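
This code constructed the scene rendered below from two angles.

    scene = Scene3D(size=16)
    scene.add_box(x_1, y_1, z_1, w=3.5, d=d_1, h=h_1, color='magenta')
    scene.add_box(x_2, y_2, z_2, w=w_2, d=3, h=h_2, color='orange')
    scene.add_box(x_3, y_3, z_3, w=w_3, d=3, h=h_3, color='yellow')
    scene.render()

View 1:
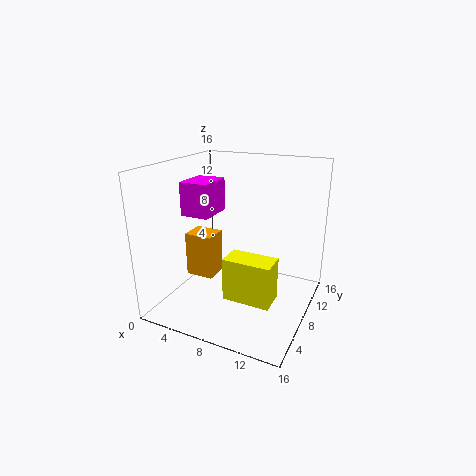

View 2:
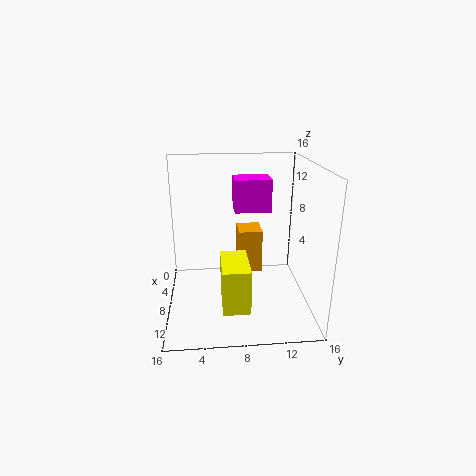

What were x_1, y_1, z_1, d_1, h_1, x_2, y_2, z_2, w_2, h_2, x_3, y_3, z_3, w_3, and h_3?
x_1 = 0.5
y_1 = 8
z_1 = 9.5
d_1 = 4.5
h_1 = 4
x_2 = 0.5
y_2 = 8.5
z_2 = 1.5
w_2 = 3.5
h_2 = 5.5
x_3 = 7
y_3 = 6
z_3 = 1
w_3 = 5.5
h_3 = 5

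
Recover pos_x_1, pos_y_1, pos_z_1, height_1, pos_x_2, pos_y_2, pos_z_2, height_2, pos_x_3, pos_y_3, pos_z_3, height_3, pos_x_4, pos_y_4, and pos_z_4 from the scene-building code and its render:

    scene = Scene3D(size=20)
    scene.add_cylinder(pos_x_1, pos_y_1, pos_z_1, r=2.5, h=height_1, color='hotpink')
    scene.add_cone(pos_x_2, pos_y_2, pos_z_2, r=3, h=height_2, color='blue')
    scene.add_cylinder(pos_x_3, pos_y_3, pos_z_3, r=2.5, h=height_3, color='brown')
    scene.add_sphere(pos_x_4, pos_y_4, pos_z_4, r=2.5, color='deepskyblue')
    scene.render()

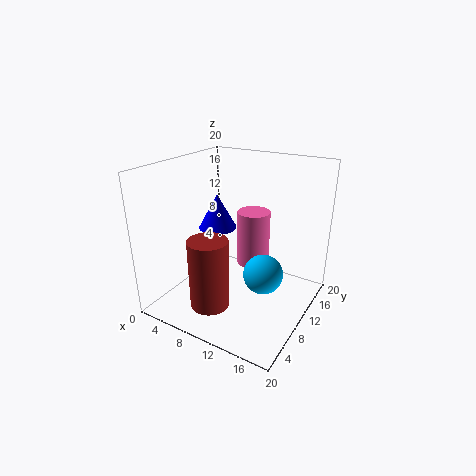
pos_x_1 = 9.5; pos_y_1 = 15.5; pos_z_1 = 3.5; height_1 = 8.5; pos_x_2 = 3.5; pos_y_2 = 14.5; pos_z_2 = 8.5; height_2 = 5.5; pos_x_3 = 10; pos_y_3 = 3; pos_z_3 = 3.5; height_3 = 9; pos_x_4 = 15.5; pos_y_4 = 7; pos_z_4 = 7.5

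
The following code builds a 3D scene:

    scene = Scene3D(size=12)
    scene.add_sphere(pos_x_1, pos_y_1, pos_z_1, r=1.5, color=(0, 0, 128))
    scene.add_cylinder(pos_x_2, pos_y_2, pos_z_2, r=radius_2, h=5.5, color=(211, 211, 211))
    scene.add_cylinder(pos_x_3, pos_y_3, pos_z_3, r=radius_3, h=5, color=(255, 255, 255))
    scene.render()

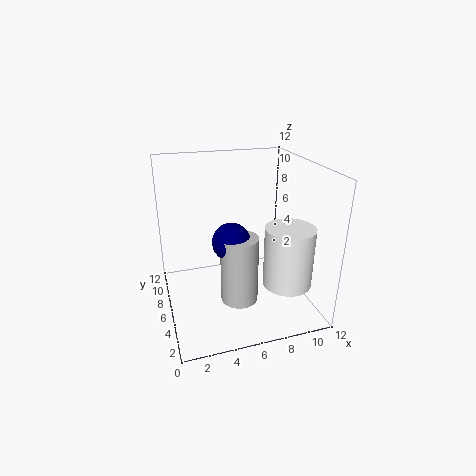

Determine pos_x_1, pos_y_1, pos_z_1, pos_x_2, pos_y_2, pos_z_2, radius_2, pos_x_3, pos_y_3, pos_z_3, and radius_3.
pos_x_1 = 5, pos_y_1 = 4.5, pos_z_1 = 6.5, pos_x_2 = 5.5, pos_y_2 = 4, pos_z_2 = 1.5, radius_2 = 1.5, pos_x_3 = 9.5, pos_y_3 = 3.5, pos_z_3 = 2.5, radius_3 = 2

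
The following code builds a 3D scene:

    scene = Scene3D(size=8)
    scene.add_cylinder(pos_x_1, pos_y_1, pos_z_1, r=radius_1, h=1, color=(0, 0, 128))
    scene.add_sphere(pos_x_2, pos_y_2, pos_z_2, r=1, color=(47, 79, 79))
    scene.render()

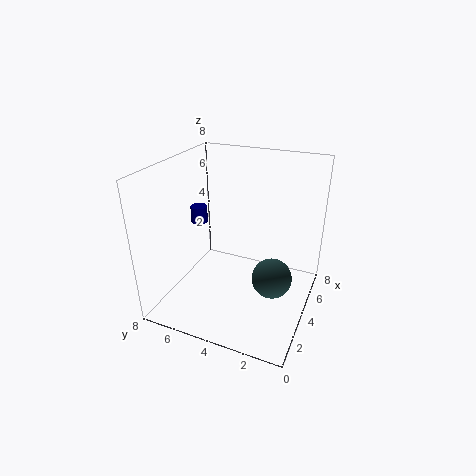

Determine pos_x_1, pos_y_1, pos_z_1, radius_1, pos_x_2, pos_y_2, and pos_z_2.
pos_x_1 = 5, pos_y_1 = 7, pos_z_1 = 4, radius_1 = 0.5, pos_x_2 = 2.5, pos_y_2 = 1.5, pos_z_2 = 3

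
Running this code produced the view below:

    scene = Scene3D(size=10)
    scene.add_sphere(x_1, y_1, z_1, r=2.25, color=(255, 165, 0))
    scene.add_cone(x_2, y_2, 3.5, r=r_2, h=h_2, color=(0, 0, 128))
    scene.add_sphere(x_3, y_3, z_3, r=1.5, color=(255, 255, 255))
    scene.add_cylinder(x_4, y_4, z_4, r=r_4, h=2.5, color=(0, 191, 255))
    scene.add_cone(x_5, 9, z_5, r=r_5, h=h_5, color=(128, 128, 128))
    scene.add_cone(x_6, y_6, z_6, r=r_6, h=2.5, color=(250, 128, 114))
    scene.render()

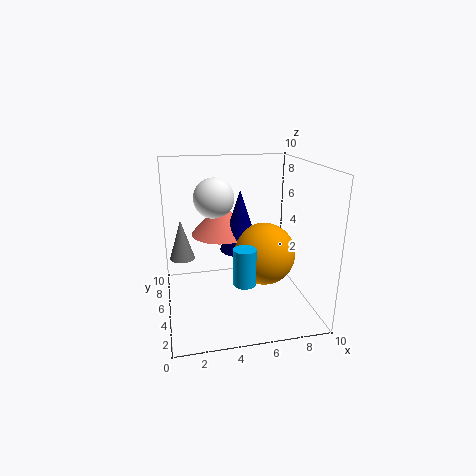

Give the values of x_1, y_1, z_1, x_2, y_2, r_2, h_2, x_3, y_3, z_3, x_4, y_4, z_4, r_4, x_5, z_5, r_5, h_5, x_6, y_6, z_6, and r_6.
x_1 = 7, y_1 = 5.25, z_1 = 3.5, x_2 = 5.5, y_2 = 6.5, r_2 = 1.5, h_2 = 4.5, x_3 = 3.75, y_3 = 7.5, z_3 = 7.25, x_4 = 5, y_4 = 3, z_4 = 2.5, r_4 = 0.75, x_5 = 1.25, z_5 = 2, r_5 = 1, h_5 = 3.25, x_6 = 4.25, y_6 = 7.5, z_6 = 4.5, r_6 = 2.25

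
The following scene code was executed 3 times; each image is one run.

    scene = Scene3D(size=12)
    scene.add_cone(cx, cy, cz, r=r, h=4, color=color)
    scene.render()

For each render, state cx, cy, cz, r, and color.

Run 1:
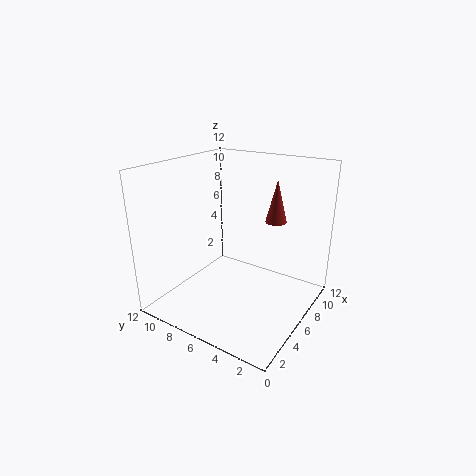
cx = 11, cy = 5, cz = 6, r = 1, color = 'brown'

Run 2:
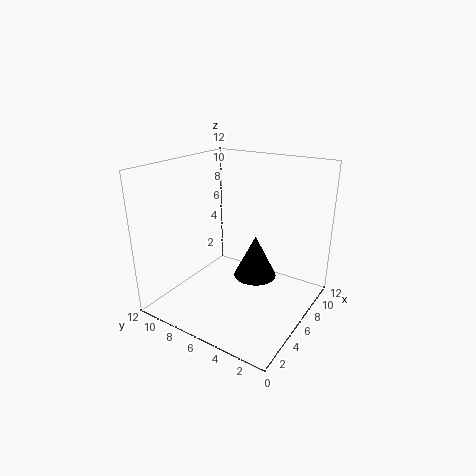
cx = 9, cy = 6, cz = 1, r = 2, color = 'black'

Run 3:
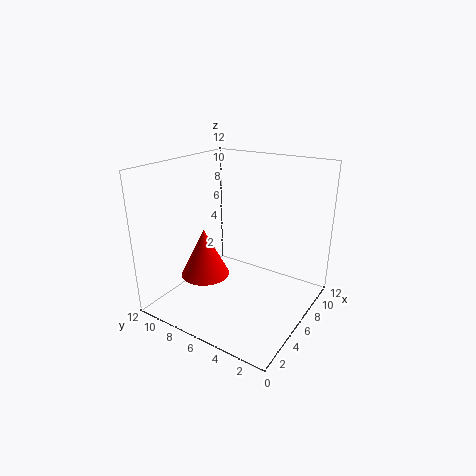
cx = 4, cy = 8, cz = 3, r = 2, color = 'red'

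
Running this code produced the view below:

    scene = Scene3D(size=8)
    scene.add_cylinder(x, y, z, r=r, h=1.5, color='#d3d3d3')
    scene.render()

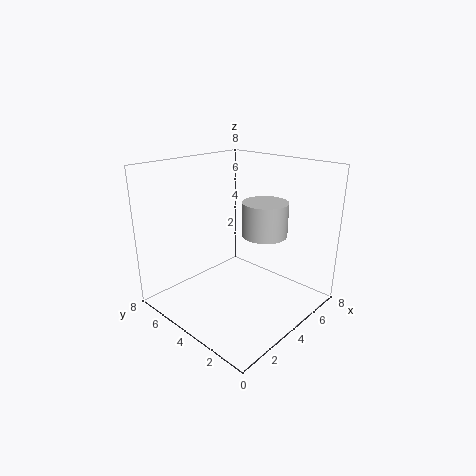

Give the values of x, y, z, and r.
x = 2.5; y = 1; z = 5.5; r = 1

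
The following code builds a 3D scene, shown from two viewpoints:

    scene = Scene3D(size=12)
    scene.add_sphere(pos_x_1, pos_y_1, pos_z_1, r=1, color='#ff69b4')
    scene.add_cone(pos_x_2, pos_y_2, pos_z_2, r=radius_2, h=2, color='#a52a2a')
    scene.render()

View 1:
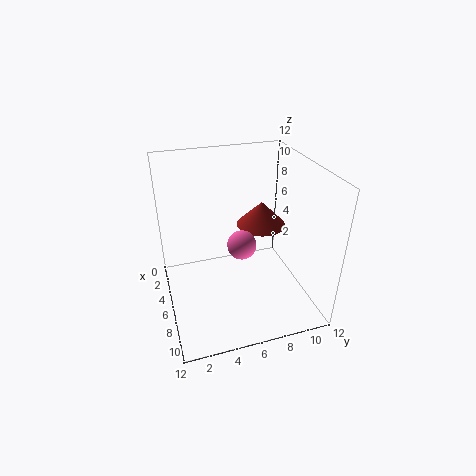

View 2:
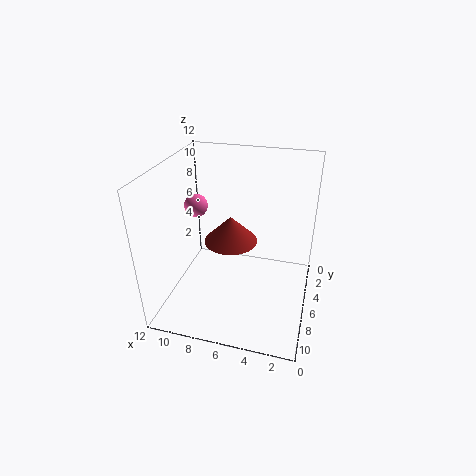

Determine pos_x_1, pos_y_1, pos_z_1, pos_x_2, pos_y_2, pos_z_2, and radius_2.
pos_x_1 = 10, pos_y_1 = 5, pos_z_1 = 8, pos_x_2 = 6, pos_y_2 = 8, pos_z_2 = 7, radius_2 = 2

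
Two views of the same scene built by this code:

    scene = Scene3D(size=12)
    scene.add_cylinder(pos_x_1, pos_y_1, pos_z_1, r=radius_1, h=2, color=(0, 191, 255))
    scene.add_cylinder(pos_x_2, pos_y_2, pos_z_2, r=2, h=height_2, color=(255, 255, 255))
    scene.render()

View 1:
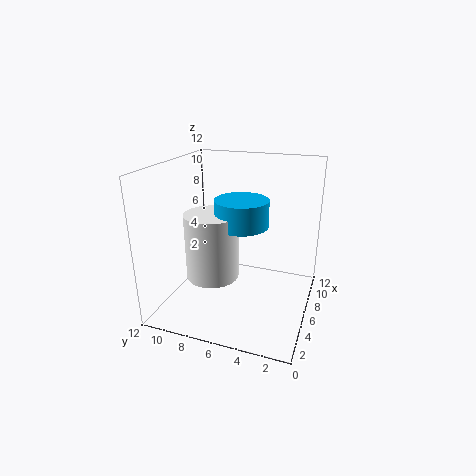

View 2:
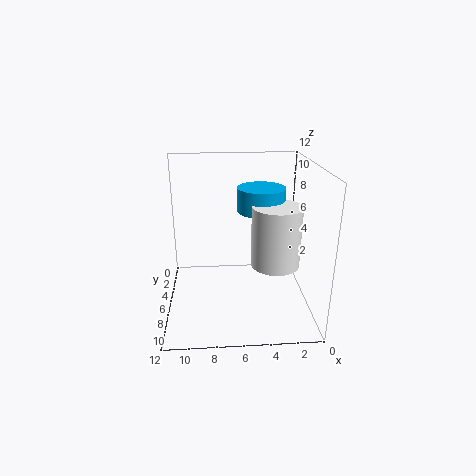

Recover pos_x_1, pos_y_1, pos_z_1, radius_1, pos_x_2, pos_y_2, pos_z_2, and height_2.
pos_x_1 = 4; pos_y_1 = 5; pos_z_1 = 8; radius_1 = 2; pos_x_2 = 3; pos_y_2 = 7; pos_z_2 = 4; height_2 = 5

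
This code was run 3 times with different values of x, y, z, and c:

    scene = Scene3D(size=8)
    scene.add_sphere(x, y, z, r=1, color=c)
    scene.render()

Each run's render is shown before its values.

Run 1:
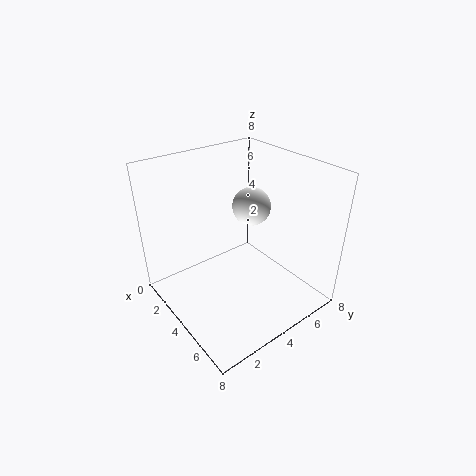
x = 4.5, y = 4.5, z = 6, c = 'white'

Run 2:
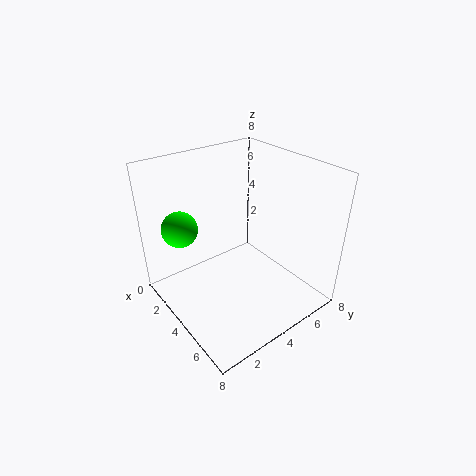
x = 2, y = 1.5, z = 4.5, c = 'lime'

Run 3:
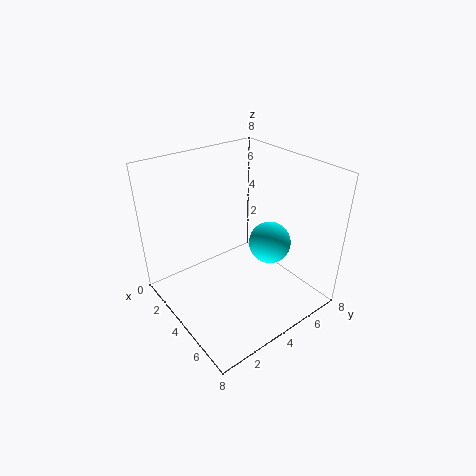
x = 6.5, y = 4, z = 5, c = 'cyan'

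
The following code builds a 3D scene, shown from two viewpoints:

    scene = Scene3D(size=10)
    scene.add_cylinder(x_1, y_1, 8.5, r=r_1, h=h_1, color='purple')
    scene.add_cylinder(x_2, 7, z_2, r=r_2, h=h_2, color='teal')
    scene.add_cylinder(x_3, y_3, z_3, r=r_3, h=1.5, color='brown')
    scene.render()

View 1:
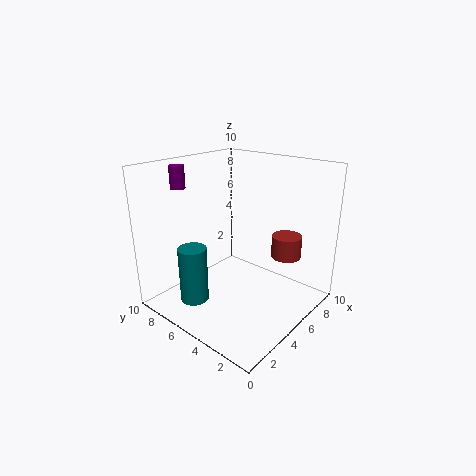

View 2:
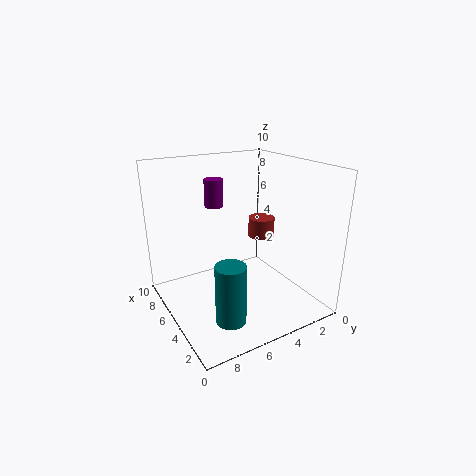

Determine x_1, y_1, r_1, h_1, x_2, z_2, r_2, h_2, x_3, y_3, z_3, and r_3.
x_1 = 2.5; y_1 = 8; r_1 = 0.5; h_1 = 1.5; x_2 = 2.5; z_2 = 0.5; r_2 = 1; h_2 = 4; x_3 = 6.5; y_3 = 2; z_3 = 4; r_3 = 1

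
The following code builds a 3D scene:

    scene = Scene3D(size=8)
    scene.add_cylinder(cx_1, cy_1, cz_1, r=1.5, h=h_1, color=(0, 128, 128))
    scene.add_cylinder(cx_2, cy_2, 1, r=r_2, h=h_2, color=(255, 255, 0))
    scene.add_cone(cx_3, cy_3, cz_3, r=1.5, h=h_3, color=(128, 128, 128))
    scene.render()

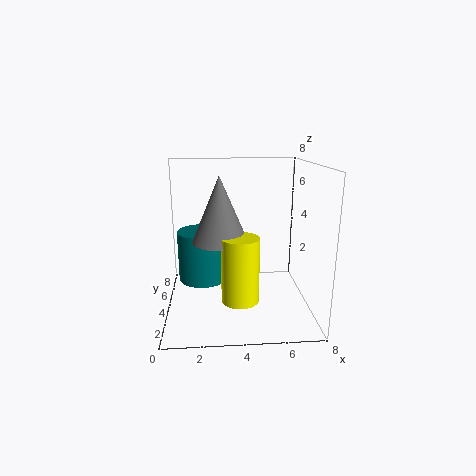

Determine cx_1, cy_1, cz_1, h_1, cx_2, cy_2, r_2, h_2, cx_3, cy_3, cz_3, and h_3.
cx_1 = 2
cy_1 = 5.5
cz_1 = 1
h_1 = 3
cx_2 = 4
cy_2 = 2.5
r_2 = 1
h_2 = 3.5
cx_3 = 3
cy_3 = 3.5
cz_3 = 4
h_3 = 3.5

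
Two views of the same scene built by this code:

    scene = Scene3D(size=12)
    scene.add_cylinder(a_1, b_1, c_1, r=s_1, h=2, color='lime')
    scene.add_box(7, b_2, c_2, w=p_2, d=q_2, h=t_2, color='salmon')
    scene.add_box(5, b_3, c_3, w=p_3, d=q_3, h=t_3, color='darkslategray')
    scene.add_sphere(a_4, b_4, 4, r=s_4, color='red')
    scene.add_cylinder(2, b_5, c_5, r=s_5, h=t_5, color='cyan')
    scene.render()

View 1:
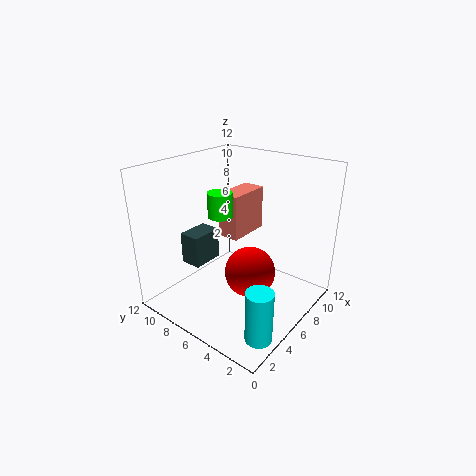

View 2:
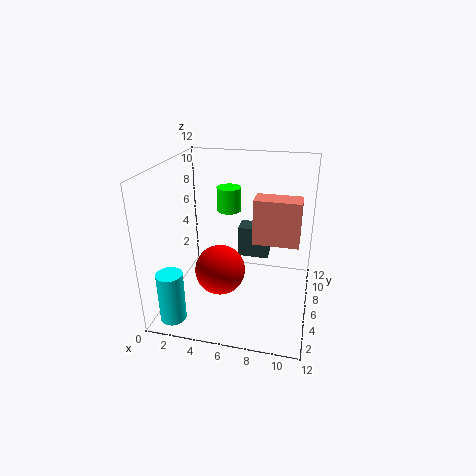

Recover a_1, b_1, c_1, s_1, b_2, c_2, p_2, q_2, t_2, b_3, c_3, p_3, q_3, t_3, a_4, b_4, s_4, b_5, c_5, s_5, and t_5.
a_1 = 5
b_1 = 7
c_1 = 8
s_1 = 1
b_2 = 7
c_2 = 5
p_2 = 4
q_2 = 2
t_2 = 4
b_3 = 10
c_3 = 2
p_3 = 3
q_3 = 2
t_3 = 3
a_4 = 5
b_4 = 4
s_4 = 2
b_5 = 1
c_5 = 1
s_5 = 1
t_5 = 4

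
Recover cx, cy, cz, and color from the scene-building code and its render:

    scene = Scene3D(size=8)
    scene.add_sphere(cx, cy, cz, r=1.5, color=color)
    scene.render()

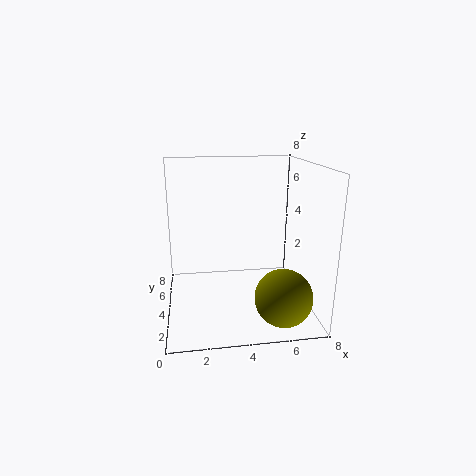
cx = 6, cy = 1.5, cz = 1.5, color = 'olive'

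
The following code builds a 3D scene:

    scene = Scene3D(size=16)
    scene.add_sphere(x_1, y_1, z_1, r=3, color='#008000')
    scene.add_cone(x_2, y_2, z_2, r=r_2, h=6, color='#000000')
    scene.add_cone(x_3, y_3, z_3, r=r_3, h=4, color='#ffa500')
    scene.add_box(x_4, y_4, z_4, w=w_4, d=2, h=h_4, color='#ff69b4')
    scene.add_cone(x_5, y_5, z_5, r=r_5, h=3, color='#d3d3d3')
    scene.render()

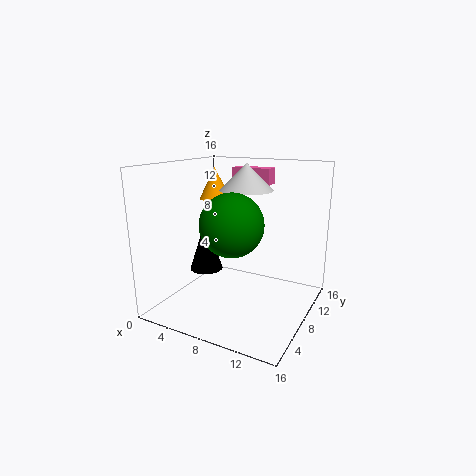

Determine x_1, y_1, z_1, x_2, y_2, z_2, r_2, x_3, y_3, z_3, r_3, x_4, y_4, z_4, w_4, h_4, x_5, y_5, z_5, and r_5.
x_1 = 10, y_1 = 3, z_1 = 11, x_2 = 3, y_2 = 9, z_2 = 3, r_2 = 2, x_3 = 2, y_3 = 13, z_3 = 11, r_3 = 2, x_4 = 4, y_4 = 14, z_4 = 13, w_4 = 5, h_4 = 2, x_5 = 8, y_5 = 10, z_5 = 13, r_5 = 3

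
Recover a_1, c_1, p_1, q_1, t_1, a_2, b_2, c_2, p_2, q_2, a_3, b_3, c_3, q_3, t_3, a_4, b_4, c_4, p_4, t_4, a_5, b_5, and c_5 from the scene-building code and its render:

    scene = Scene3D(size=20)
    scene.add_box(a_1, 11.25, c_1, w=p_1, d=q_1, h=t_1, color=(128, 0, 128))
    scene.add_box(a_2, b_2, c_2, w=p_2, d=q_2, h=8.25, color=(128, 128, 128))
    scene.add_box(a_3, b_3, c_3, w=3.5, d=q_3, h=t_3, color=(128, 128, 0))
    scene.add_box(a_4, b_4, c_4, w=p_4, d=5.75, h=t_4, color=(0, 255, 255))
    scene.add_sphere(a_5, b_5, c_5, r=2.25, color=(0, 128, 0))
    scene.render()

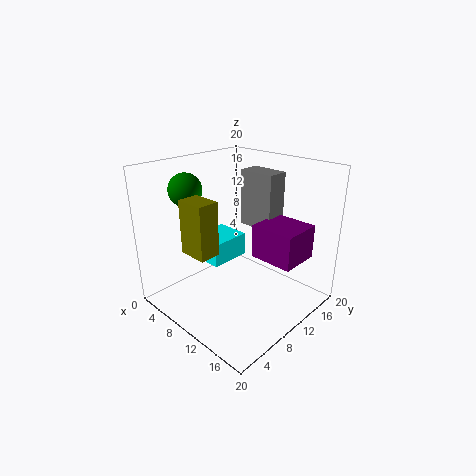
a_1 = 11.5, c_1 = 7.25, p_1 = 6.25, q_1 = 5.75, t_1 = 4.75, a_2 = 6.5, b_2 = 14.25, c_2 = 10, p_2 = 5.5, q_2 = 3.25, a_3 = 10.5, b_3 = 0.25, c_3 = 11.75, q_3 = 2.5, t_3 = 6.25, a_4 = 4.25, b_4 = 6.5, c_4 = 6.5, p_4 = 5, t_4 = 3.25, a_5 = 4.75, b_5 = 5.5, c_5 = 16.75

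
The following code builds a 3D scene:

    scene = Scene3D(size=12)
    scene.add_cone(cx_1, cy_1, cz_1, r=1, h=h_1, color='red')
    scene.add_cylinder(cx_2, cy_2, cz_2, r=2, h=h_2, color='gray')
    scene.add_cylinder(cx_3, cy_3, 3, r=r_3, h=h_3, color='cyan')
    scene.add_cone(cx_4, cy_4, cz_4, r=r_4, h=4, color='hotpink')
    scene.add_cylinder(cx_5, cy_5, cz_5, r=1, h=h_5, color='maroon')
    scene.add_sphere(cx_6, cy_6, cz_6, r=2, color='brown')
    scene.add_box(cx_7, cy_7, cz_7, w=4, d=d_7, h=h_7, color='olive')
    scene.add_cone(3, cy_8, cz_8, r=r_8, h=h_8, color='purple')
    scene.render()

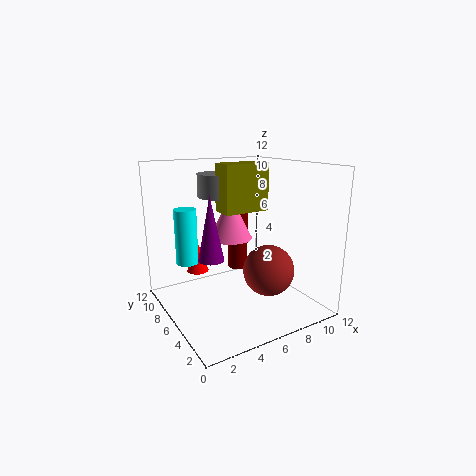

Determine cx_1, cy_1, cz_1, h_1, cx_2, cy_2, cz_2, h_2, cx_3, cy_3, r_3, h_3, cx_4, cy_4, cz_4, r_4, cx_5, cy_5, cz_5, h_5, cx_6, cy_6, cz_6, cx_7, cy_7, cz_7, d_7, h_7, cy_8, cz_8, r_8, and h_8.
cx_1 = 4, cy_1 = 10, cz_1 = 2, h_1 = 3, cx_2 = 6, cy_2 = 9, cz_2 = 9, h_2 = 2, cx_3 = 3, cy_3 = 10, r_3 = 1, h_3 = 5, cx_4 = 7, cy_4 = 9, cz_4 = 5, r_4 = 2, cx_5 = 9, cy_5 = 11, cz_5 = 1, h_5 = 6, cx_6 = 7, cy_6 = 3, cz_6 = 4, cx_7 = 5, cy_7 = 6, cz_7 = 8, d_7 = 2, h_7 = 4, cy_8 = 5, cz_8 = 5, r_8 = 1, h_8 = 5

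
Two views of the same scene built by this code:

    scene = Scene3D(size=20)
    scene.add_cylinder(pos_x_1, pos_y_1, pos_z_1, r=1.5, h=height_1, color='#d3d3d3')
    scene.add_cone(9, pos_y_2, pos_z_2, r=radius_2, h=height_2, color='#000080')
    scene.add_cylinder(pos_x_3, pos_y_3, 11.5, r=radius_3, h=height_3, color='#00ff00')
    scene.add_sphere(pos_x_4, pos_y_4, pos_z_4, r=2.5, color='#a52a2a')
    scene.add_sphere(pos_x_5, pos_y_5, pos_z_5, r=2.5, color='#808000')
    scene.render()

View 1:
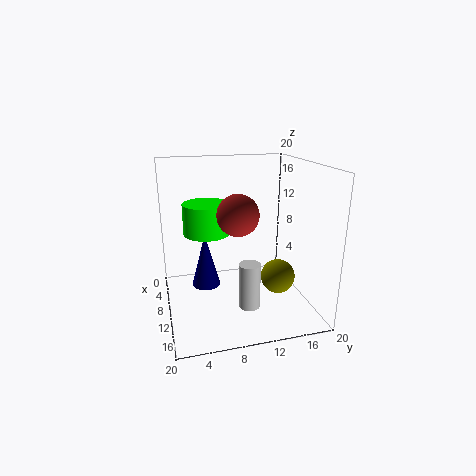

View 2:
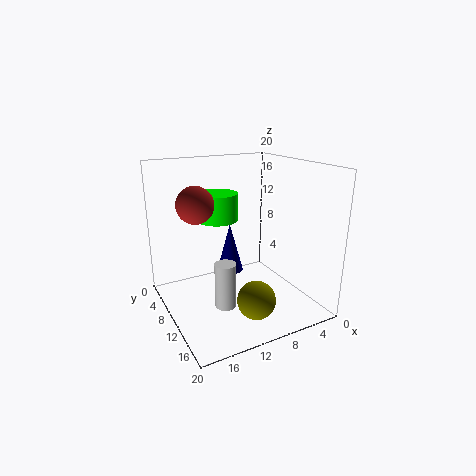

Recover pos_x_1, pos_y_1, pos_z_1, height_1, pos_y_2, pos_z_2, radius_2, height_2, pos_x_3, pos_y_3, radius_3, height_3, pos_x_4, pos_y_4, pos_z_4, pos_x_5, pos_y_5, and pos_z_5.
pos_x_1 = 12.5; pos_y_1 = 11; pos_z_1 = 0.5; height_1 = 6.5; pos_y_2 = 5.5; pos_z_2 = 3; radius_2 = 2; height_2 = 7.5; pos_x_3 = 11; pos_y_3 = 5.5; radius_3 = 3; height_3 = 4; pos_x_4 = 15.5; pos_y_4 = 8.5; pos_z_4 = 15; pos_x_5 = 10.5; pos_y_5 = 16; pos_z_5 = 3.5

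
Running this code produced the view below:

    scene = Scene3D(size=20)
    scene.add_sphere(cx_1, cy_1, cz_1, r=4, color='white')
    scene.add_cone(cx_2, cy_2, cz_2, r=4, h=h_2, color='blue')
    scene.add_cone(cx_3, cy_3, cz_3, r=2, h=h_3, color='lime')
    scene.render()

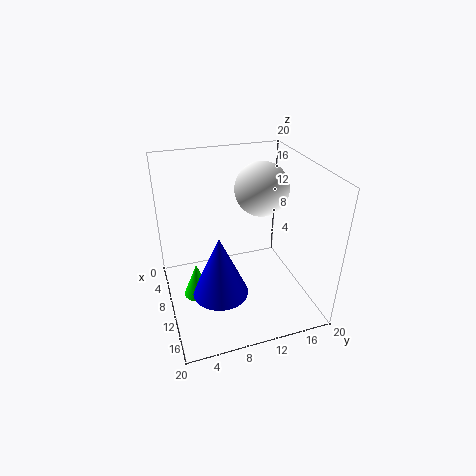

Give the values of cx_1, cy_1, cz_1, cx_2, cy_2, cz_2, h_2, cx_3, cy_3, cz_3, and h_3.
cx_1 = 6, cy_1 = 15, cz_1 = 15, cx_2 = 11, cy_2 = 7, cz_2 = 2, h_2 = 9, cx_3 = 9, cy_3 = 4, cz_3 = 1, h_3 = 5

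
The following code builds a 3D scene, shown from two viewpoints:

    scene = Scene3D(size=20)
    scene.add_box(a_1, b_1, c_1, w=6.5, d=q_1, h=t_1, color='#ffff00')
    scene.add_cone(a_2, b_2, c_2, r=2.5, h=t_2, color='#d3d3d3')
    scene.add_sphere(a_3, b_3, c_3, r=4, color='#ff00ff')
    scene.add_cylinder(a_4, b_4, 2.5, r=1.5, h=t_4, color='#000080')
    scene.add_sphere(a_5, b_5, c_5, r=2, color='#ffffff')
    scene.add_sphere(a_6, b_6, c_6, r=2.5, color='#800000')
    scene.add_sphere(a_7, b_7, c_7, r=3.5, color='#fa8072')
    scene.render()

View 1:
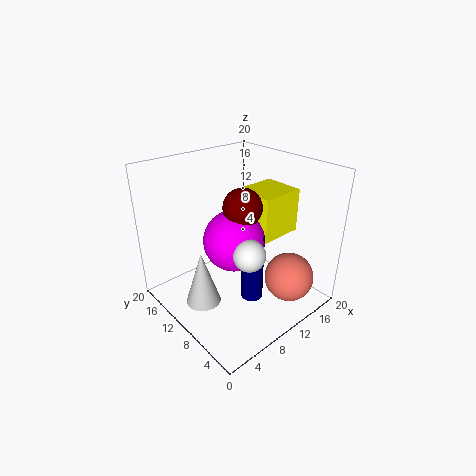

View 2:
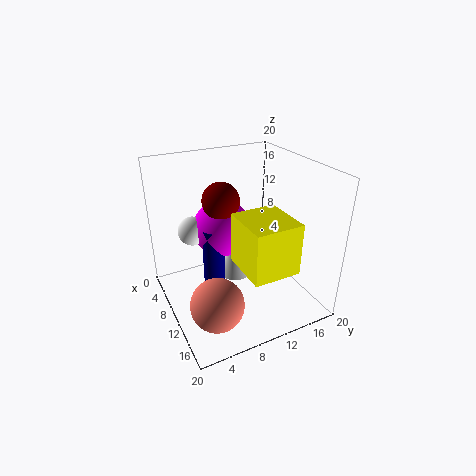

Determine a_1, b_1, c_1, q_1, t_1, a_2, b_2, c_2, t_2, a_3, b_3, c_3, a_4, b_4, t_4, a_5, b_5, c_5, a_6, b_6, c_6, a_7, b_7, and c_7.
a_1 = 13, b_1 = 7.5, c_1 = 9, q_1 = 6, t_1 = 6.5, a_2 = 5, b_2 = 12, c_2 = 0.5, t_2 = 8, a_3 = 8, b_3 = 8.5, c_3 = 11, a_4 = 9.5, b_4 = 6.5, t_4 = 9.5, a_5 = 7, b_5 = 4.5, c_5 = 11, a_6 = 9, b_6 = 8, c_6 = 15.5, a_7 = 15, b_7 = 4.5, c_7 = 4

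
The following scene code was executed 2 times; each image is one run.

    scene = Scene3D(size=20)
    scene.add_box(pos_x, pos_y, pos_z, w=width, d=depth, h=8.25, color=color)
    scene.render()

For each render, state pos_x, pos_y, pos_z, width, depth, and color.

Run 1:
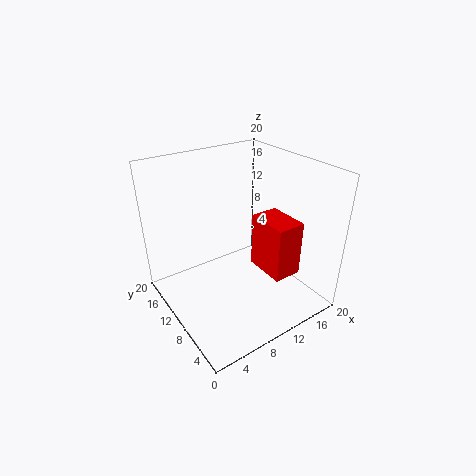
pos_x = 13.75, pos_y = 5.5, pos_z = 3.5, width = 4.25, depth = 6.25, color = 'red'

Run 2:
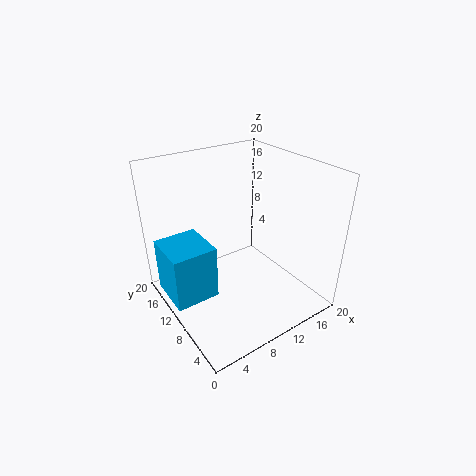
pos_x = 0.75, pos_y = 11.25, pos_z = 0.25, width = 6.5, depth = 7, color = 'deepskyblue'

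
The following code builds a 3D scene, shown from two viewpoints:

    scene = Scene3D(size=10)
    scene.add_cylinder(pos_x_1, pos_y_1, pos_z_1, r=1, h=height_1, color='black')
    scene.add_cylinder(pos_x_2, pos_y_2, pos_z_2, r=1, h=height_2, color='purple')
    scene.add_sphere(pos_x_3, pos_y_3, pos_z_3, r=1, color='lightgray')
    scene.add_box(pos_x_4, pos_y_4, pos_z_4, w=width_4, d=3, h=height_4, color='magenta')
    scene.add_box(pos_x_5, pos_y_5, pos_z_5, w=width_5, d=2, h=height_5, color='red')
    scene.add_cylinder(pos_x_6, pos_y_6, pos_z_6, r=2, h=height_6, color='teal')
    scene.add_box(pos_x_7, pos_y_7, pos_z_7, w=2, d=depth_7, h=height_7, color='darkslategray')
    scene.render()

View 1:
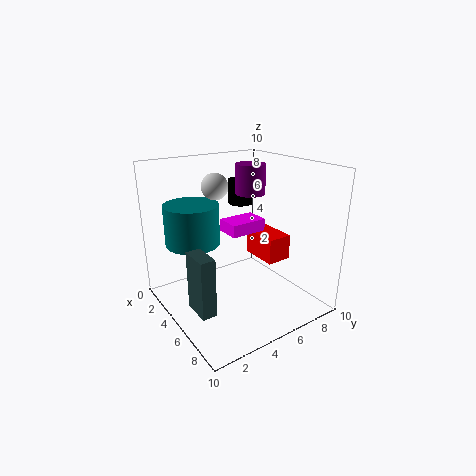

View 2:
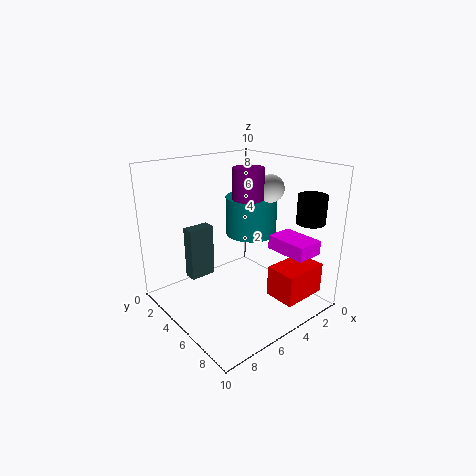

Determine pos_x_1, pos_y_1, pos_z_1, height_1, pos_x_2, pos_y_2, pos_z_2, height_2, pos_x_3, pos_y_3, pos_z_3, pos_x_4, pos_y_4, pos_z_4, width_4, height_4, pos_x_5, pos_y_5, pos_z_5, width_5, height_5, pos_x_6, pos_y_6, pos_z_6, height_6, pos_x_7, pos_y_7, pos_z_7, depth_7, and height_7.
pos_x_1 = 1
pos_y_1 = 8
pos_z_1 = 6
height_1 = 2
pos_x_2 = 5
pos_y_2 = 6
pos_z_2 = 8
height_2 = 2
pos_x_3 = 2
pos_y_3 = 5
pos_z_3 = 8
pos_x_4 = 1
pos_y_4 = 6
pos_z_4 = 4
width_4 = 2
height_4 = 1
pos_x_5 = 2
pos_y_5 = 8
pos_z_5 = 2
width_5 = 3
height_5 = 2
pos_x_6 = 2
pos_y_6 = 3
pos_z_6 = 4
height_6 = 3
pos_x_7 = 5
pos_y_7 = 1
pos_z_7 = 1
depth_7 = 1
height_7 = 4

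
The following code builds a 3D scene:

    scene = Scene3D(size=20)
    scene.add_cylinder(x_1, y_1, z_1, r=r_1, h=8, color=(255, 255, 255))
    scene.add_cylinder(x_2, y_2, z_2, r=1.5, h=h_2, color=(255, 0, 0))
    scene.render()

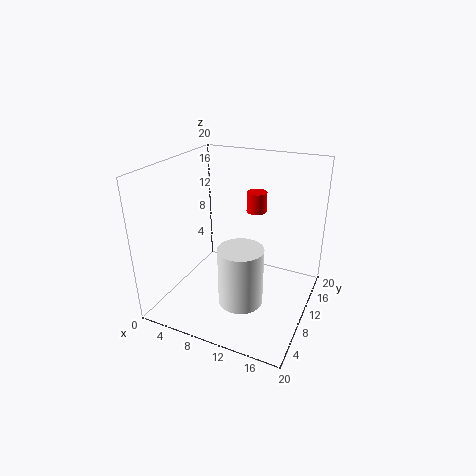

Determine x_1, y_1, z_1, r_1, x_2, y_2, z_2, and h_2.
x_1 = 12
y_1 = 6.5
z_1 = 2.5
r_1 = 3
x_2 = 10.5
y_2 = 15.5
z_2 = 12
h_2 = 3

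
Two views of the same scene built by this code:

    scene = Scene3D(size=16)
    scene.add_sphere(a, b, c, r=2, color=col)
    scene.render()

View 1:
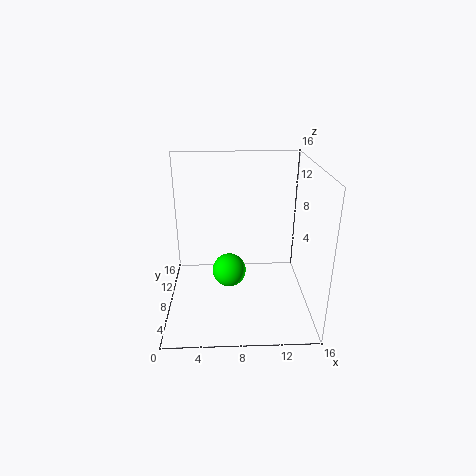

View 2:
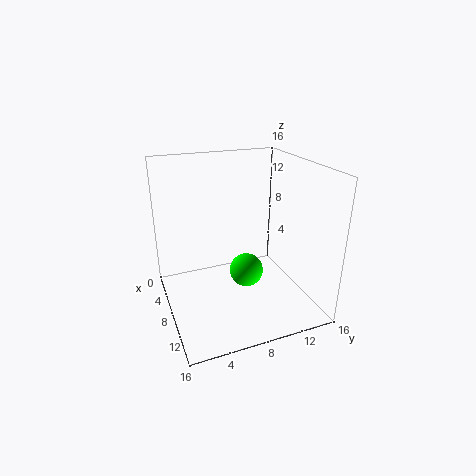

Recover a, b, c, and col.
a = 7; b = 9.5; c = 3; col = 'lime'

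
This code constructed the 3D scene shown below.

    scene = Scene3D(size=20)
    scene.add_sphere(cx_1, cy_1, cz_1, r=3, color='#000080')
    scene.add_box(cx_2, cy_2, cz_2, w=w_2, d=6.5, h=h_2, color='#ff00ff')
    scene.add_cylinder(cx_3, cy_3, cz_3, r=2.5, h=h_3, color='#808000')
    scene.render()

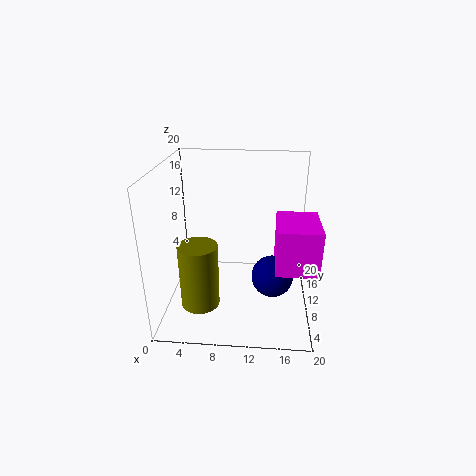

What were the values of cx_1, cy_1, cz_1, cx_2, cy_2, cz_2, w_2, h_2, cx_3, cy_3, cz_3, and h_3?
cx_1 = 15; cy_1 = 10; cz_1 = 4; cx_2 = 15; cy_2 = 1.5; cz_2 = 9.5; w_2 = 5; h_2 = 5.5; cx_3 = 5.5; cy_3 = 4.5; cz_3 = 3; h_3 = 8.5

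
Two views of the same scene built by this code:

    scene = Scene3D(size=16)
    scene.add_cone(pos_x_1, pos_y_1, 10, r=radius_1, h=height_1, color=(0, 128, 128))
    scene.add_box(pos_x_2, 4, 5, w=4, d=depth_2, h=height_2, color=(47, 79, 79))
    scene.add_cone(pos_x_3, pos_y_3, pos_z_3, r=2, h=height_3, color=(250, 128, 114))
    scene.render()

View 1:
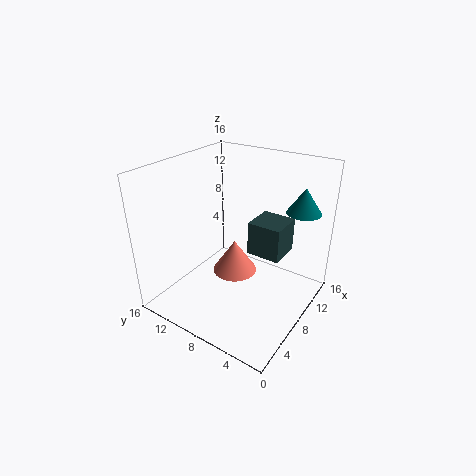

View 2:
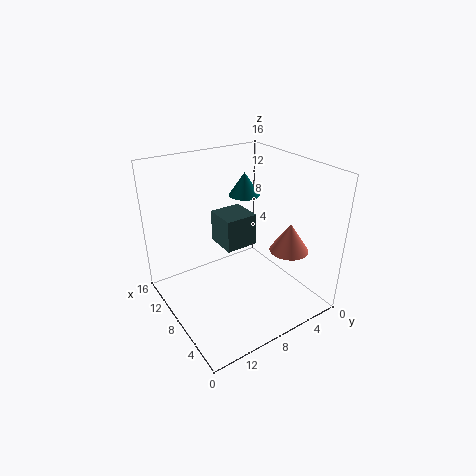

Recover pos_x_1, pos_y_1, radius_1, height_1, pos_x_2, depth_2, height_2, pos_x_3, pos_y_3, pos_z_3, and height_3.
pos_x_1 = 14, pos_y_1 = 3, radius_1 = 2, height_1 = 3, pos_x_2 = 10, depth_2 = 4, height_2 = 4, pos_x_3 = 3, pos_y_3 = 5, pos_z_3 = 8, height_3 = 3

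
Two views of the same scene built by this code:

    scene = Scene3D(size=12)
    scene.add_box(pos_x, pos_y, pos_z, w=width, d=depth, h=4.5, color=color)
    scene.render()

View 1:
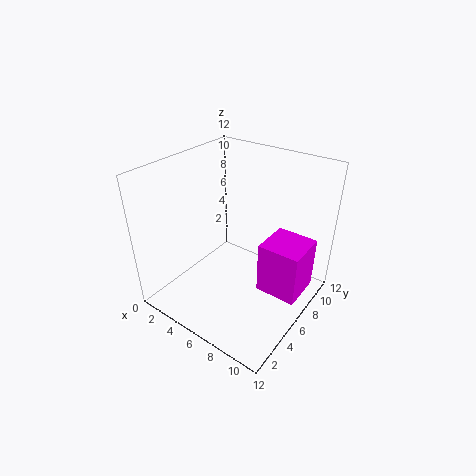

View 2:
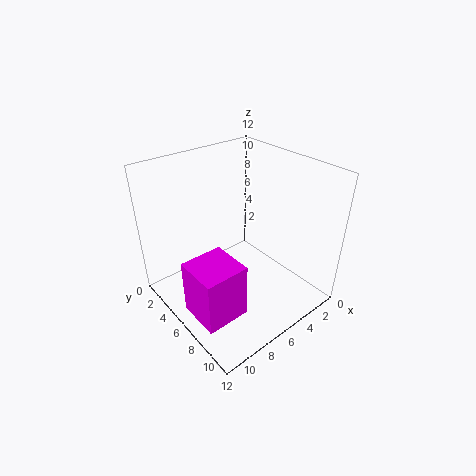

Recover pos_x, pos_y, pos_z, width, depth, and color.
pos_x = 8; pos_y = 6; pos_z = 1.5; width = 3.5; depth = 3.5; color = 'magenta'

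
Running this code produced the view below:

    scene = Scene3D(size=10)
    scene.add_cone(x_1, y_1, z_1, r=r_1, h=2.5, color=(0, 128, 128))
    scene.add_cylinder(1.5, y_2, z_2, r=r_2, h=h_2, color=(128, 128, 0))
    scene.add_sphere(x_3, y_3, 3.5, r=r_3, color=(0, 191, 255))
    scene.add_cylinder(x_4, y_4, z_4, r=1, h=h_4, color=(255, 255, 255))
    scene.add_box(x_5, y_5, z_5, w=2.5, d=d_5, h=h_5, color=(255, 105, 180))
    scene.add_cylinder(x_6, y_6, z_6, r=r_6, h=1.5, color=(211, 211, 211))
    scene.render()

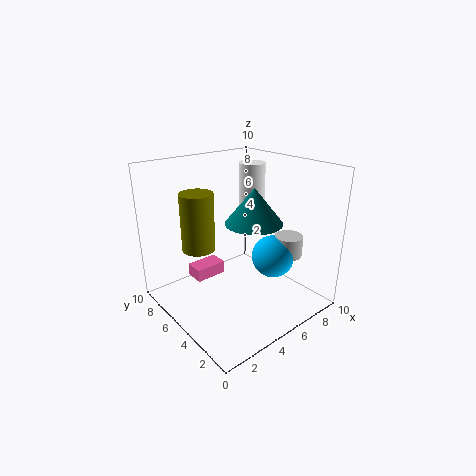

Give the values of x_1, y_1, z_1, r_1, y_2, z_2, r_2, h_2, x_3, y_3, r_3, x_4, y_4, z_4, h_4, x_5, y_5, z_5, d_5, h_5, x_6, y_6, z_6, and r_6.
x_1 = 6, y_1 = 4.5, z_1 = 6, r_1 = 2, y_2 = 4.5, z_2 = 5.5, r_2 = 1, h_2 = 3.5, x_3 = 7, y_3 = 3.5, r_3 = 1.5, x_4 = 8, y_4 = 7, z_4 = 5, h_4 = 4.5, x_5 = 3.5, y_5 = 8, z_5 = 0.5, d_5 = 1.5, h_5 = 1, x_6 = 8, y_6 = 3, z_6 = 3.5, r_6 = 1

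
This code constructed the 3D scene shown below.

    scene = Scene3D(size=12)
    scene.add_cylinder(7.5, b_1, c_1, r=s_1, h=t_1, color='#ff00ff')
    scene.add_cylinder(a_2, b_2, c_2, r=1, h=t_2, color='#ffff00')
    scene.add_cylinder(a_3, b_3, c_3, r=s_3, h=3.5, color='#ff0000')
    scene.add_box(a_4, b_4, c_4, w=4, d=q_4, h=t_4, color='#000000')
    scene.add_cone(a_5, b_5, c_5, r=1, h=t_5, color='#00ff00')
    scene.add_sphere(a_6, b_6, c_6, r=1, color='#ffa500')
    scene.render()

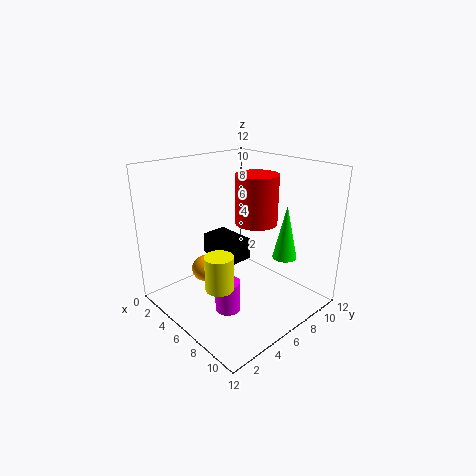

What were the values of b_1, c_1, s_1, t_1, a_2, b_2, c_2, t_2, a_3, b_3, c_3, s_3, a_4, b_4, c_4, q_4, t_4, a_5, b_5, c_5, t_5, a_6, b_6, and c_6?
b_1 = 3.5, c_1 = 1, s_1 = 1, t_1 = 2.5, a_2 = 9, b_2 = 1.5, c_2 = 4.5, t_2 = 2.5, a_3 = 9, b_3 = 5, c_3 = 8.5, s_3 = 1.5, a_4 = 0.5, b_4 = 6.5, c_4 = 2.5, q_4 = 2.5, t_4 = 2, a_5 = 9, b_5 = 8.5, c_5 = 4.5, t_5 = 4.5, a_6 = 6, b_6 = 2.5, c_6 = 4.5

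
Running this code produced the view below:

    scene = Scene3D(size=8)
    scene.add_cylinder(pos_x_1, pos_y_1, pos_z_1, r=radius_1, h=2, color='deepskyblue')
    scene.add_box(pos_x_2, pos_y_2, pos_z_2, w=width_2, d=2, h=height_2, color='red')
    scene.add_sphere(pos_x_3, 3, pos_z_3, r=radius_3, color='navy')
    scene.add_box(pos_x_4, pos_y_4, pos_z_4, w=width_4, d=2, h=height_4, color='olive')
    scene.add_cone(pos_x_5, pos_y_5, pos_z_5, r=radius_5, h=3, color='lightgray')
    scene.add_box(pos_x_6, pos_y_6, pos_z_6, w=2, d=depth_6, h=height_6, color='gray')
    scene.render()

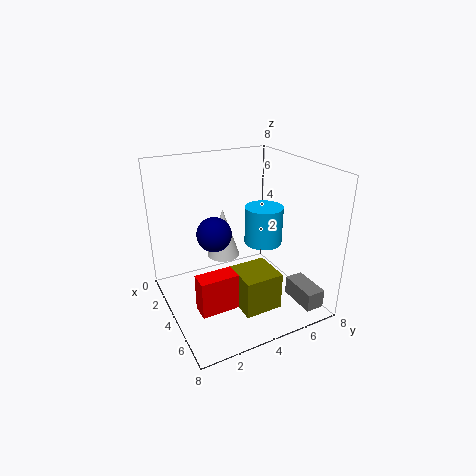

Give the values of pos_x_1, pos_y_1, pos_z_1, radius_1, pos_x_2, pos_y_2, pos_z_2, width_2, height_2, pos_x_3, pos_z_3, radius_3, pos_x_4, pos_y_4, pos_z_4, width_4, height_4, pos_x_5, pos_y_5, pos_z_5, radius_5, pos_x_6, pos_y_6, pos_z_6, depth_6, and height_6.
pos_x_1 = 5, pos_y_1 = 5, pos_z_1 = 4, radius_1 = 1, pos_x_2 = 5, pos_y_2 = 1, pos_z_2 = 1, width_2 = 1, height_2 = 2, pos_x_3 = 3, pos_z_3 = 4, radius_3 = 1, pos_x_4 = 5, pos_y_4 = 3, pos_z_4 = 1, width_4 = 2, height_4 = 2, pos_x_5 = 2, pos_y_5 = 4, pos_z_5 = 2, radius_5 = 1, pos_x_6 = 6, pos_y_6 = 6, pos_z_6 = 1, depth_6 = 1, height_6 = 1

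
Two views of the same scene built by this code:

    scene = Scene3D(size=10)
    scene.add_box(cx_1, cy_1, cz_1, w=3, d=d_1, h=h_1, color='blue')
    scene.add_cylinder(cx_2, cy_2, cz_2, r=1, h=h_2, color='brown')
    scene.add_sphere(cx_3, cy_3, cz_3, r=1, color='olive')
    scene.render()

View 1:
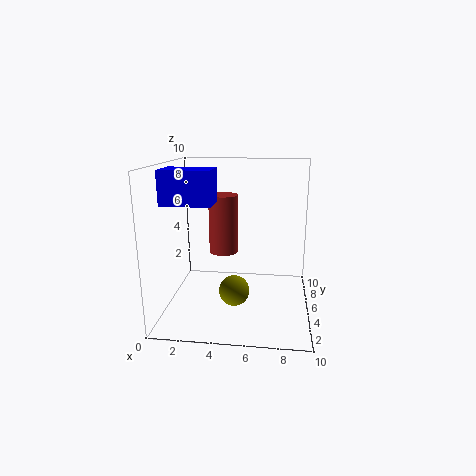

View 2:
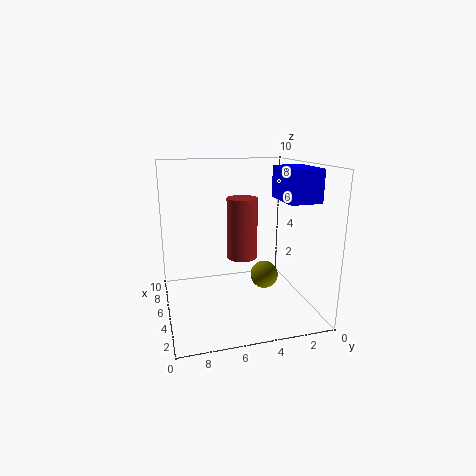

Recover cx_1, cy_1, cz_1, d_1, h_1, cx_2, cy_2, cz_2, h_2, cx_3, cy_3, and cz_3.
cx_1 = 1, cy_1 = 1, cz_1 = 8, d_1 = 2, h_1 = 2, cx_2 = 4, cy_2 = 5, cz_2 = 4, h_2 = 4, cx_3 = 5, cy_3 = 3, cz_3 = 2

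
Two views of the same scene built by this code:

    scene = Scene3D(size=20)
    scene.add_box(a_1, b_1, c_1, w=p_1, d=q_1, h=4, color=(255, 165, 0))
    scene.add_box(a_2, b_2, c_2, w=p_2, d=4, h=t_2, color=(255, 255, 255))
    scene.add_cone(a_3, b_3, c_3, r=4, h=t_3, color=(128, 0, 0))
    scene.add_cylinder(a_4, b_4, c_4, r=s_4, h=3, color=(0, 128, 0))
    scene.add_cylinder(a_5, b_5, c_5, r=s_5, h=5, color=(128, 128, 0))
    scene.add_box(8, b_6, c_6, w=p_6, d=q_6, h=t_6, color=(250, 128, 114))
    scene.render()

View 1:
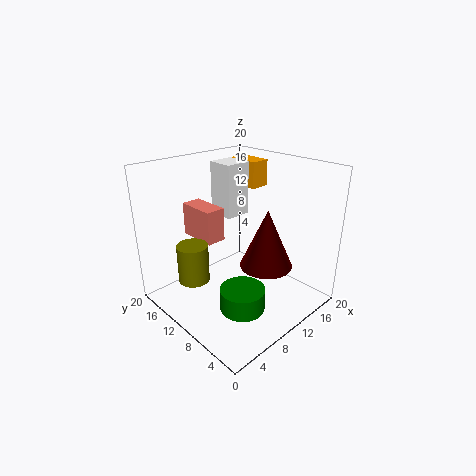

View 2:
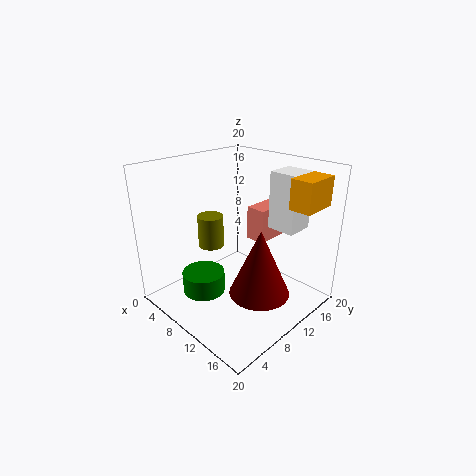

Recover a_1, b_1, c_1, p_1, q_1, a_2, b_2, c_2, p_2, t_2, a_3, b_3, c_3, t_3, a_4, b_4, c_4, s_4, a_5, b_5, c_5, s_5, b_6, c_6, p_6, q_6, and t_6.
a_1 = 16; b_1 = 13; c_1 = 15; p_1 = 3; q_1 = 5; a_2 = 12; b_2 = 14; c_2 = 11; p_2 = 4; t_2 = 8; a_3 = 15; b_3 = 9; c_3 = 4; t_3 = 9; a_4 = 7; b_4 = 6; c_4 = 2; s_4 = 3; a_5 = 3; b_5 = 11; c_5 = 6; s_5 = 2; b_6 = 14; c_6 = 8; p_6 = 3; q_6 = 6; t_6 = 5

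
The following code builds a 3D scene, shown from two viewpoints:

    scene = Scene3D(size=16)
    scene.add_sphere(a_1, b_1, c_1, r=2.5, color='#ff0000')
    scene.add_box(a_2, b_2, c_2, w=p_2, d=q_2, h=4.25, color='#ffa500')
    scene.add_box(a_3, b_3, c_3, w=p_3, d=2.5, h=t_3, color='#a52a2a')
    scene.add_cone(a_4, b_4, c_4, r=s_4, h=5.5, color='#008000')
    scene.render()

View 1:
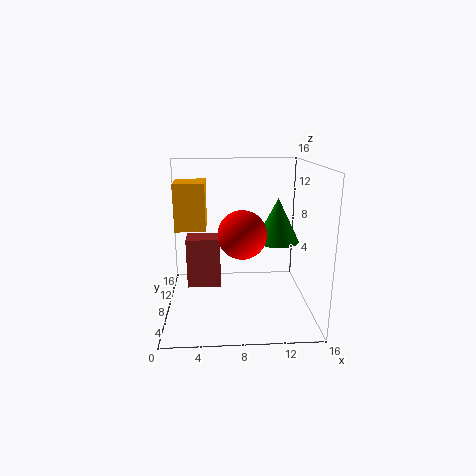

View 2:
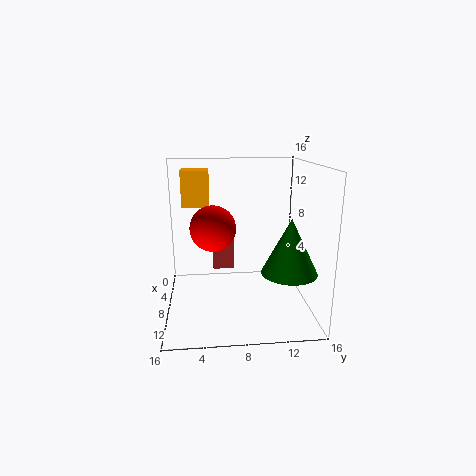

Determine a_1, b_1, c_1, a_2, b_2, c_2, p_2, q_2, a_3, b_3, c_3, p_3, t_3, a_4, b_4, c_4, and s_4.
a_1 = 8.25; b_1 = 5.25; c_1 = 9.25; a_2 = 2; b_2 = 1.75; c_2 = 10.75; p_2 = 2.75; q_2 = 3.25; a_3 = 2.5; b_3 = 5.25; c_3 = 3.5; p_3 = 3.5; t_3 = 5.25; a_4 = 13.25; b_4 = 12.5; c_4 = 6; s_4 = 2.75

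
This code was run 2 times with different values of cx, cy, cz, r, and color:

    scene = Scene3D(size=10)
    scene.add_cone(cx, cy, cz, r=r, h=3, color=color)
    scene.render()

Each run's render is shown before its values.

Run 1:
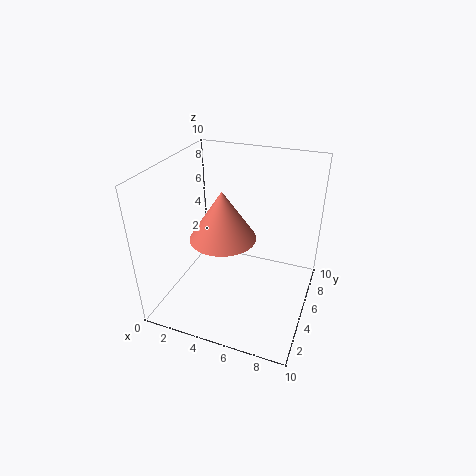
cx = 5
cy = 2.5
cz = 6.5
r = 2
color = 'salmon'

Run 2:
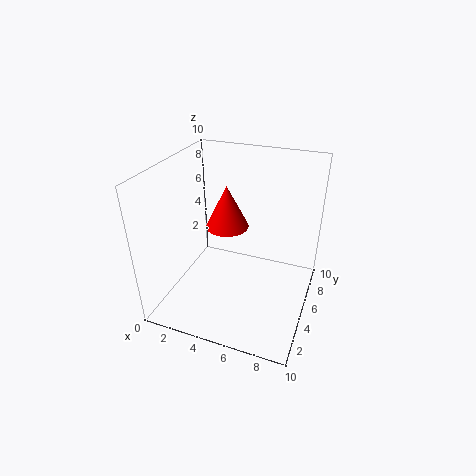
cx = 4
cy = 5.5
cz = 5.5
r = 1.5
color = 'red'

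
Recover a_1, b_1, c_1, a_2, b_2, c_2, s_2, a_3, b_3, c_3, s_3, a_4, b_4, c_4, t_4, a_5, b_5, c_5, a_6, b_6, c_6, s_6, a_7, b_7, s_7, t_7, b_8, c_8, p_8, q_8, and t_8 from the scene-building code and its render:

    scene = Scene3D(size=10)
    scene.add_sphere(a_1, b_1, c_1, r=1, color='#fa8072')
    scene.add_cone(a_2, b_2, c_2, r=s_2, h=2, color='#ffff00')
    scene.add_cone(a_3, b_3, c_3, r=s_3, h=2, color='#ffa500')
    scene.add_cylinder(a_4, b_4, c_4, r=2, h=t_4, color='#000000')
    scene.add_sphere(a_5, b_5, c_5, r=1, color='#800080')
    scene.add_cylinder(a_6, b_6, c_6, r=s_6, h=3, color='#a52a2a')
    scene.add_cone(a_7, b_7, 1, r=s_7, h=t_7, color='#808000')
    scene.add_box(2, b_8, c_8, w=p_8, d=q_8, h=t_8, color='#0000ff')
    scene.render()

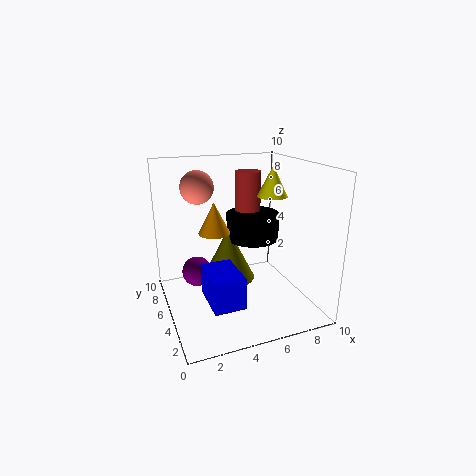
a_1 = 2
b_1 = 4
c_1 = 9
a_2 = 7
b_2 = 4
c_2 = 8
s_2 = 1
a_3 = 3
b_3 = 4
c_3 = 6
s_3 = 1
a_4 = 7
b_4 = 7
c_4 = 4
t_4 = 2
a_5 = 2
b_5 = 5
c_5 = 3
a_6 = 7
b_6 = 8
c_6 = 6
s_6 = 1
a_7 = 5
b_7 = 7
s_7 = 2
t_7 = 4
b_8 = 1
c_8 = 2
p_8 = 2
q_8 = 3
t_8 = 2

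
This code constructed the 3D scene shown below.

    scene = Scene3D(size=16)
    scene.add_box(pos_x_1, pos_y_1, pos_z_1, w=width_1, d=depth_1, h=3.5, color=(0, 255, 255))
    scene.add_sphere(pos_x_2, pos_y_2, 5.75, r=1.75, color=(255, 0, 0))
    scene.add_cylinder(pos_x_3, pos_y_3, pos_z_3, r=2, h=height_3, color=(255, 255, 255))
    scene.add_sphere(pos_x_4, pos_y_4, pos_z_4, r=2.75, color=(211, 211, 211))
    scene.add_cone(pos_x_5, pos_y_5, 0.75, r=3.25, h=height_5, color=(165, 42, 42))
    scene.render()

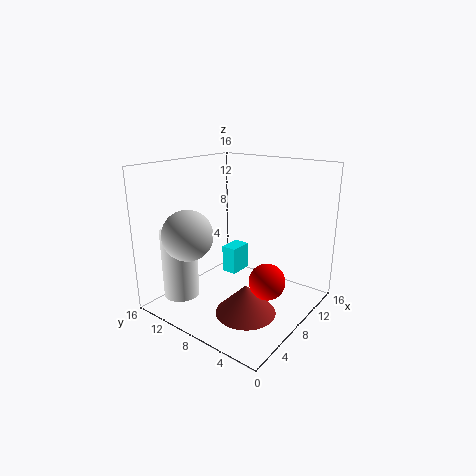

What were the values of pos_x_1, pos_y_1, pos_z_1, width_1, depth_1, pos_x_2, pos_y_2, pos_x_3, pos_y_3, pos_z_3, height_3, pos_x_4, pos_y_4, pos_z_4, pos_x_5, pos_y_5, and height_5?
pos_x_1 = 11.5
pos_y_1 = 11.25
pos_z_1 = 1
width_1 = 3
depth_1 = 2
pos_x_2 = 5
pos_y_2 = 2.25
pos_x_3 = 3.75
pos_y_3 = 13
pos_z_3 = 1.25
height_3 = 7.75
pos_x_4 = 3.75
pos_y_4 = 11.5
pos_z_4 = 8.75
pos_x_5 = 5.75
pos_y_5 = 5.25
height_5 = 3.25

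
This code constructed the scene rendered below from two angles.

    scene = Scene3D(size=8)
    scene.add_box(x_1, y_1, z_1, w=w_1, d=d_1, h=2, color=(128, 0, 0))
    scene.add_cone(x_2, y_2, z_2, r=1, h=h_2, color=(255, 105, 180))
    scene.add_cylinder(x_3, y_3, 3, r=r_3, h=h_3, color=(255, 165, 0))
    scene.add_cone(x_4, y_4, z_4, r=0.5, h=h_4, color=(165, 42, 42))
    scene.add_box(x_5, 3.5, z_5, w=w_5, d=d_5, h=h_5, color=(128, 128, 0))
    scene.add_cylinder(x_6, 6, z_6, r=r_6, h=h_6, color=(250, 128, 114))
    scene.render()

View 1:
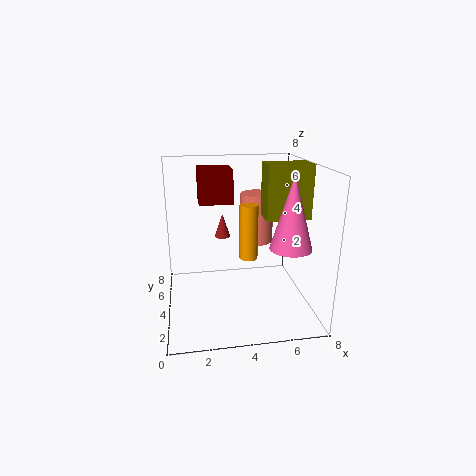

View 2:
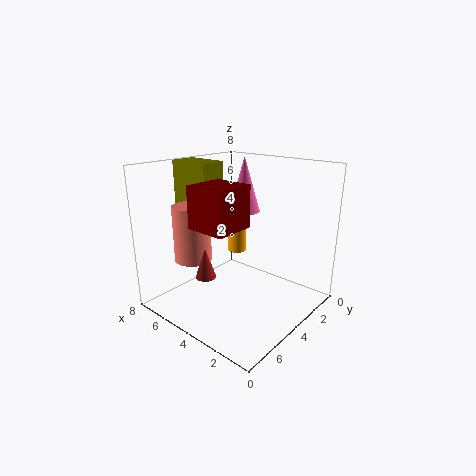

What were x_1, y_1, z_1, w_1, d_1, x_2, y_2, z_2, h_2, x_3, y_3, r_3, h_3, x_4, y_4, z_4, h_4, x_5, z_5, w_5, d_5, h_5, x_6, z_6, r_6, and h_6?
x_1 = 2
y_1 = 5.5
z_1 = 5.5
w_1 = 2
d_1 = 2
x_2 = 6
y_2 = 1
z_2 = 4.5
h_2 = 3.5
x_3 = 4.5
y_3 = 3.5
r_3 = 0.5
h_3 = 3
x_4 = 3.5
y_4 = 7
z_4 = 3
h_4 = 1.5
x_5 = 5.5
z_5 = 5
w_5 = 2.5
d_5 = 1.5
h_5 = 3
x_6 = 5.5
z_6 = 3
r_6 = 1
h_6 = 3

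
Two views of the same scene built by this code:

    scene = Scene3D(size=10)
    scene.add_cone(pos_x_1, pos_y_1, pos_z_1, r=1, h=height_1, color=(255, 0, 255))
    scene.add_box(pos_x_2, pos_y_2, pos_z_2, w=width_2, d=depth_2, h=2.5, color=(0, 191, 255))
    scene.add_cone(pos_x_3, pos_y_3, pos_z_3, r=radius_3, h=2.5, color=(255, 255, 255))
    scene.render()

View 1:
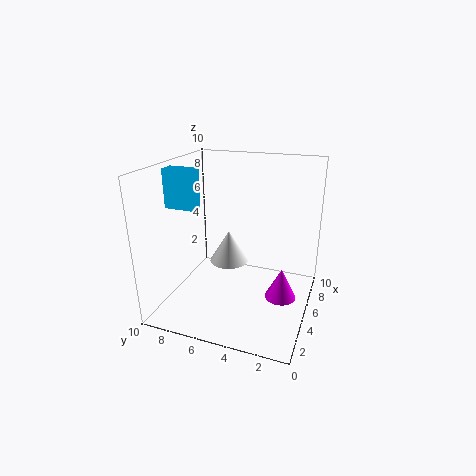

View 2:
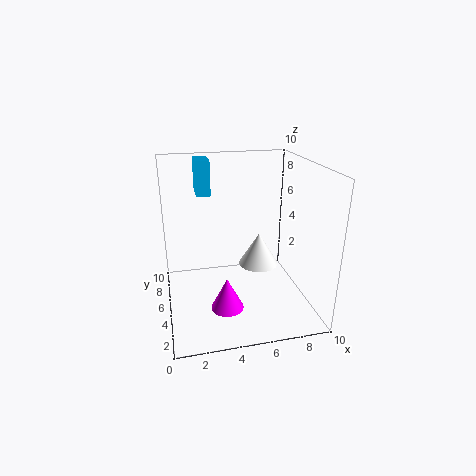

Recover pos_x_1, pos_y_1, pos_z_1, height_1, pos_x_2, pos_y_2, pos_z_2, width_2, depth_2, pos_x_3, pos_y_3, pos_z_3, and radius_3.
pos_x_1 = 3.5
pos_y_1 = 1.5
pos_z_1 = 2
height_1 = 2
pos_x_2 = 2.5
pos_y_2 = 7
pos_z_2 = 7.5
width_2 = 1
depth_2 = 2
pos_x_3 = 7
pos_y_3 = 6.5
pos_z_3 = 2
radius_3 = 1.5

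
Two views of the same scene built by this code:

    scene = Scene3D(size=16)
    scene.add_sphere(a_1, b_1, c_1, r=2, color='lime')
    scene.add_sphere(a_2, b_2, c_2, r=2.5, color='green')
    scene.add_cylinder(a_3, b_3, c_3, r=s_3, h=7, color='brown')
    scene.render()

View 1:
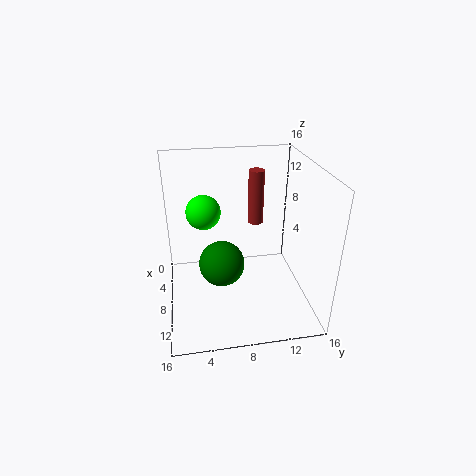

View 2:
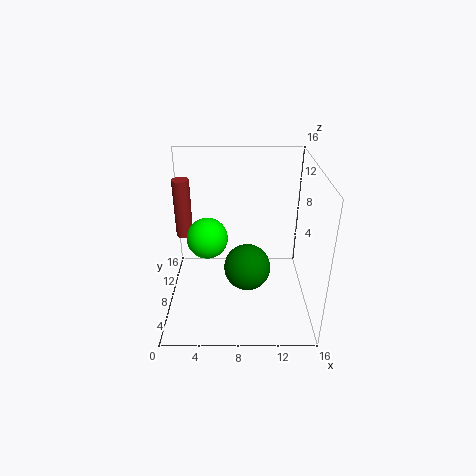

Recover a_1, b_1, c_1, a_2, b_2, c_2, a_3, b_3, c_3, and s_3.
a_1 = 5; b_1 = 4.5; c_1 = 10; a_2 = 9; b_2 = 6; c_2 = 5.5; a_3 = 1.5; b_3 = 11.5; c_3 = 6.5; s_3 = 1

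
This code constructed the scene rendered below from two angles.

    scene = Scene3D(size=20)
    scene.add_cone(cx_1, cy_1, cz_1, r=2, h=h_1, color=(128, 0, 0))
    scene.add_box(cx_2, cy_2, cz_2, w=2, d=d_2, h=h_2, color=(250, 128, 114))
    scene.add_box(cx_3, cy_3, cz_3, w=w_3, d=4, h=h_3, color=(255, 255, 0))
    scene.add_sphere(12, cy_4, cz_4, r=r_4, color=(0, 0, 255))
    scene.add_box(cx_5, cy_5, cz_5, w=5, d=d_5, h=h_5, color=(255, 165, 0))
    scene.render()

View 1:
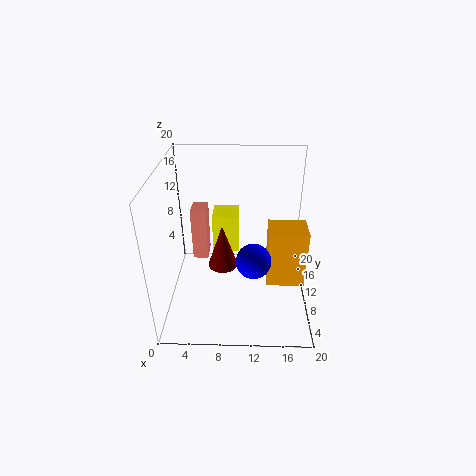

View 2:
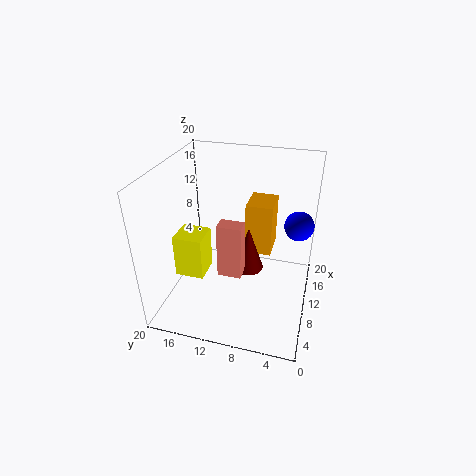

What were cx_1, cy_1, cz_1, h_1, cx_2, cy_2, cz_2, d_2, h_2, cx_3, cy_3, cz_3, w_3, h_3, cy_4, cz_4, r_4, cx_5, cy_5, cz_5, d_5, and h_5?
cx_1 = 8
cy_1 = 8
cz_1 = 7
h_1 = 6
cx_2 = 4
cy_2 = 8
cz_2 = 8
d_2 = 3
h_2 = 7
cx_3 = 6
cy_3 = 14
cz_3 = 5
w_3 = 4
h_3 = 6
cy_4 = 2
cz_4 = 12
r_4 = 2
cx_5 = 14
cy_5 = 6
cz_5 = 5
d_5 = 4
h_5 = 8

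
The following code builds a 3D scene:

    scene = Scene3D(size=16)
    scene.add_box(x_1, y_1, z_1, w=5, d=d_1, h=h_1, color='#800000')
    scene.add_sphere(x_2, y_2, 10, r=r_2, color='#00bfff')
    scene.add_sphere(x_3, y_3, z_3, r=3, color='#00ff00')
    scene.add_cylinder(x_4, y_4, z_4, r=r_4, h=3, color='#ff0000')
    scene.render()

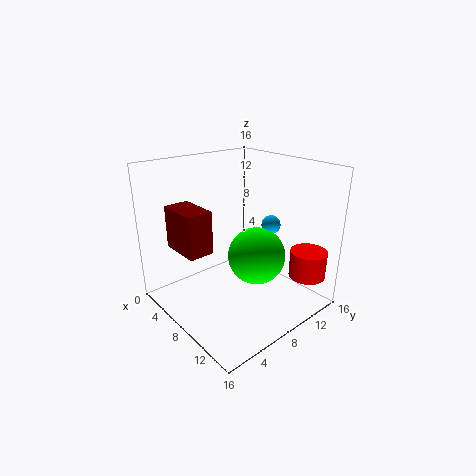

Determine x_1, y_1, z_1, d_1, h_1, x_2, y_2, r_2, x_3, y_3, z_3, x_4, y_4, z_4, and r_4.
x_1 = 1; y_1 = 3; z_1 = 6; d_1 = 3; h_1 = 5; x_2 = 11; y_2 = 10; r_2 = 1; x_3 = 11; y_3 = 8; z_3 = 7; x_4 = 14; y_4 = 13; z_4 = 4; r_4 = 2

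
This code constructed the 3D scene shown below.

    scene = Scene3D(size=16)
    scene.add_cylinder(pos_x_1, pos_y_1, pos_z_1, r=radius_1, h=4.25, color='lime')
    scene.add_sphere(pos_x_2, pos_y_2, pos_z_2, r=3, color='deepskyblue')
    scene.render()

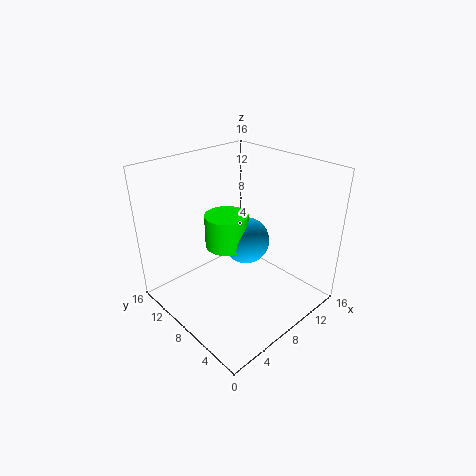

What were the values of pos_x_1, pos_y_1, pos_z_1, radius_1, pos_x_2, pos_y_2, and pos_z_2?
pos_x_1 = 10.25, pos_y_1 = 12.5, pos_z_1 = 4.25, radius_1 = 2.75, pos_x_2 = 12.25, pos_y_2 = 11, pos_z_2 = 4.75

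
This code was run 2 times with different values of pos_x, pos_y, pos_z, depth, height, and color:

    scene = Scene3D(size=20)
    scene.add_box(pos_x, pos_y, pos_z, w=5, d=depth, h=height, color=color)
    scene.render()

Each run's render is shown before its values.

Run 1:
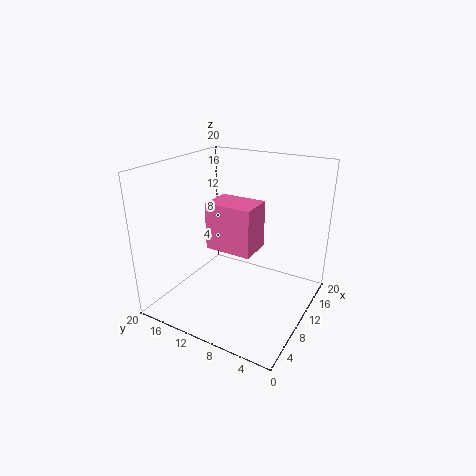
pos_x = 9.75; pos_y = 8.25; pos_z = 7.25; depth = 7; height = 7; color = 'hotpink'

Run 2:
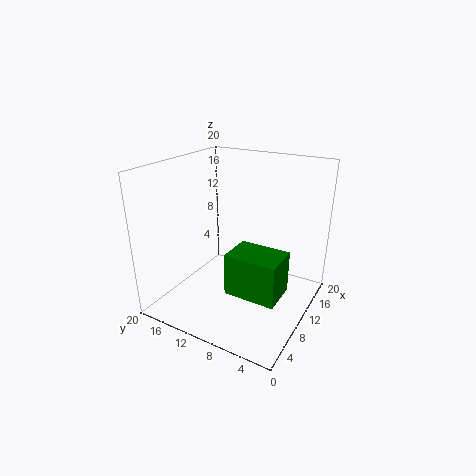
pos_x = 5.5; pos_y = 2.5; pos_z = 3.75; depth = 7; height = 5.75; color = 'green'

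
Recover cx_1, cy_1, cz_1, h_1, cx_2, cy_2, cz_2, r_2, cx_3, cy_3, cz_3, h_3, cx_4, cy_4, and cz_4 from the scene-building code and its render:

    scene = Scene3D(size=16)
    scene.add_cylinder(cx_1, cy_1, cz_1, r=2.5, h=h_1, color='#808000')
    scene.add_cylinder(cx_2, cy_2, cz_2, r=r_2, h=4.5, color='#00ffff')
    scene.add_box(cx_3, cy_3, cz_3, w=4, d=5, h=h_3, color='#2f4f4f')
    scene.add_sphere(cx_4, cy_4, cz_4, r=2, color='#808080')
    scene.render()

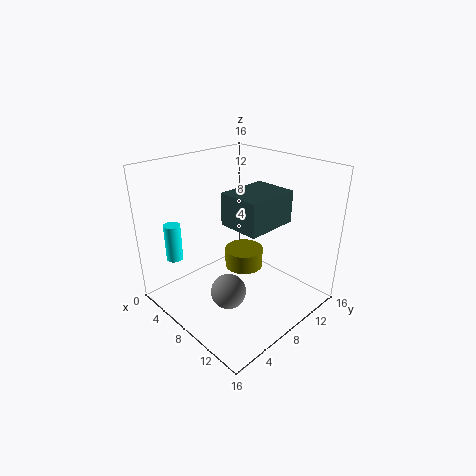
cx_1 = 4.5; cy_1 = 12.5; cz_1 = 1; h_1 = 2.5; cx_2 = 1; cy_2 = 4; cz_2 = 4; r_2 = 1; cx_3 = 10.5; cy_3 = 3.5; cz_3 = 12; h_3 = 3; cx_4 = 8.5; cy_4 = 6; cz_4 = 2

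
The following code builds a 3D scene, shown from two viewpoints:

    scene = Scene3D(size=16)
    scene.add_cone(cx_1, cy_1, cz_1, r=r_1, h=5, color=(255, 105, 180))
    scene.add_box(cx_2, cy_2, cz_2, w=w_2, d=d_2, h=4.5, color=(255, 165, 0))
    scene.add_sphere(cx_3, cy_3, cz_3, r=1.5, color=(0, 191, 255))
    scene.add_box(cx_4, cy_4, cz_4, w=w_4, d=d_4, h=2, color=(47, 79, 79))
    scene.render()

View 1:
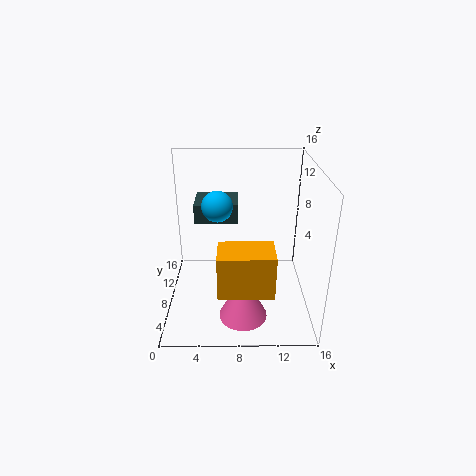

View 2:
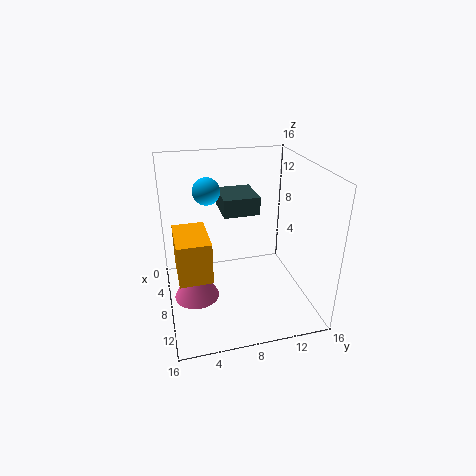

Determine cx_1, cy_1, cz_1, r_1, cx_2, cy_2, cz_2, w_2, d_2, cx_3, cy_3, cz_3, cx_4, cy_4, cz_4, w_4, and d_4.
cx_1 = 8.5, cy_1 = 3, cz_1 = 1.5, r_1 = 2.5, cx_2 = 6, cy_2 = 1, cz_2 = 5, w_2 = 5.5, d_2 = 3.5, cx_3 = 6, cy_3 = 5, cz_3 = 13, cx_4 = 3.5, cy_4 = 6.5, cz_4 = 10.5, w_4 = 4.5, d_4 = 4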